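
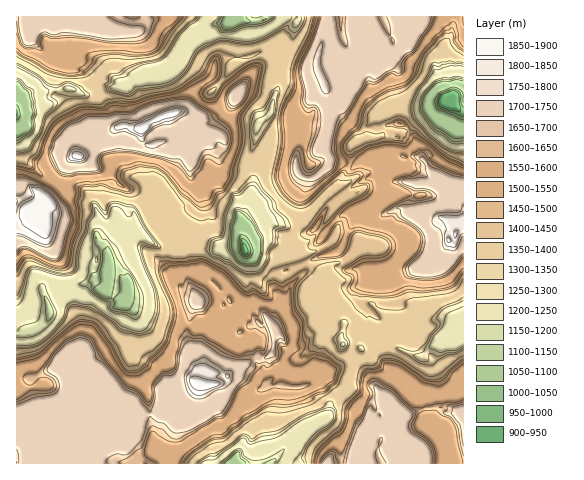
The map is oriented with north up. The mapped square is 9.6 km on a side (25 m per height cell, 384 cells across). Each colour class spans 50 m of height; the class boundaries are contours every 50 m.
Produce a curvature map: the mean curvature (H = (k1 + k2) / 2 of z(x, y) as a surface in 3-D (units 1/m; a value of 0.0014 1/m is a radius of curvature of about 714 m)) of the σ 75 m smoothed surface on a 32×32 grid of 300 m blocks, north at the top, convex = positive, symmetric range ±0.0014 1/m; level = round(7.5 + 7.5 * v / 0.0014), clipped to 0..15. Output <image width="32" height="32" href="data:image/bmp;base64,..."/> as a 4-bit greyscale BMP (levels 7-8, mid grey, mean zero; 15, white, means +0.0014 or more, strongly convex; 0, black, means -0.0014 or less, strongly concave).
<image width="32" height="32" href="data:image/bmp;base64,Qk12AgAAAAAAAHYAAAAoAAAAIAAAACAAAAABAAQAAAAAAAACAAATCwAAEwsAABAAAAAAAAAAAAAAABEREQAiIiIAMzMzAERERABVVVUAZmZmAHd3dwCIiIgAmZmZAKqqqgC7u7sAzMzMAN3d3QDu7u4A////AMh3iHYlbHWAqzdp9ZeIjjK4iIeJ0leIh0RVOaXHeMlFmIh4iKWNtaprxCJW2HozRph3d4iJmIy3s0hyCWx7to+suHiI4ahVlnubl1WKyid1QgqHi0Ll37o7u92DL5Orp6jZiOZod8qasTZ49FqNoz3JuotzJpd5ic3VXZdxpgOYU57slKZY7EIg16FwaHXEIiE5u2hGWlRohfaGpKeIjUeaBqqHVHiEZm24ZpaId4klWjdocCVo/1qYbBd1UjNGmHSHhCk0mveLQe4ndv3aZnhQJnc1hfl46Zl3xWbIh/3IJf9LCmyWfFYCxnpyq6XJq0rMJxtnd2cVBLhWfxAJG4x82oCpRrh680iKflpJpRlsqcyCdR2HZsEbF1p8qInY2rr4U7SJdV6DlIaBV9h9uVFPglNOl1bKthV8tgYJYUSYswdqpwMppKmIif9wWnur2yl87gdlePKXZk1i+dl2bXhG6OeprsmZyzkqX8BN2q5UJL6IdqVGiOxSXDrGEhD1QEaq3r+/52xnMG1H1aSPcnp5F4RYer/YT2cOmJ1hWWMQSWAHUDZnkB/3BqmZl0SSIHSXh3IjEo9F9nLaeLtcqHda7OZJMTN38Hti62h4yoVlulZnZq6iO8y6k253iIu0ZvtWet3psjN3Vdk+lIh41xXZqZiZnpxFEDJVDMWIWJxz"/>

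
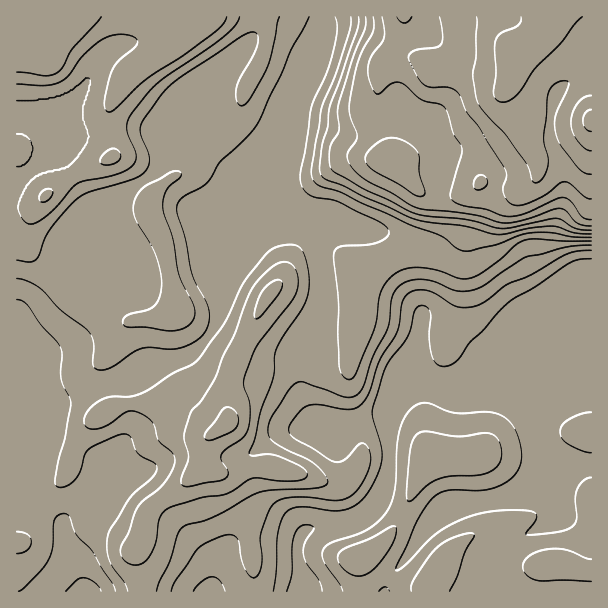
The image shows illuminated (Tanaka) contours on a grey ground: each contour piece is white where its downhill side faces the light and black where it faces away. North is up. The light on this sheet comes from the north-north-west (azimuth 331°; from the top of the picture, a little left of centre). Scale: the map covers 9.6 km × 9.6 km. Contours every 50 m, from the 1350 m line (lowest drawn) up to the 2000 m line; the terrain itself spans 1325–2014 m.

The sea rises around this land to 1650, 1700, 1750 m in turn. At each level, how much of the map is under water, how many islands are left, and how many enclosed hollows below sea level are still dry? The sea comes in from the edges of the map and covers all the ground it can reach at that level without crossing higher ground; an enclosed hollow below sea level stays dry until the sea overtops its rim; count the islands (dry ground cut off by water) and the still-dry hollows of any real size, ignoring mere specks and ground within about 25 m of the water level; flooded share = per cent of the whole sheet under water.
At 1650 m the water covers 78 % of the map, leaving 0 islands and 0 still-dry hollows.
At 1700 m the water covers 82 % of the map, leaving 0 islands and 0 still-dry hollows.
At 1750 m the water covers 85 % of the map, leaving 0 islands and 0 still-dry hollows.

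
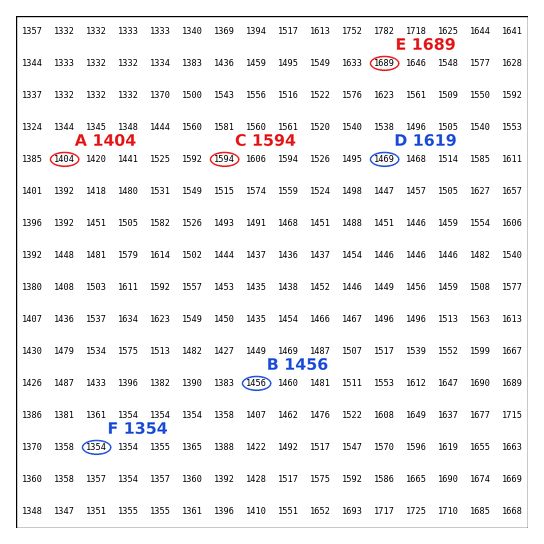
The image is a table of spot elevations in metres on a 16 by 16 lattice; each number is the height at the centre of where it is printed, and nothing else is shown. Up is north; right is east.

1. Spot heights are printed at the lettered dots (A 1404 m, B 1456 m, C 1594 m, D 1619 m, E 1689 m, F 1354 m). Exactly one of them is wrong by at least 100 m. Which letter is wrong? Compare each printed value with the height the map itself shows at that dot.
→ D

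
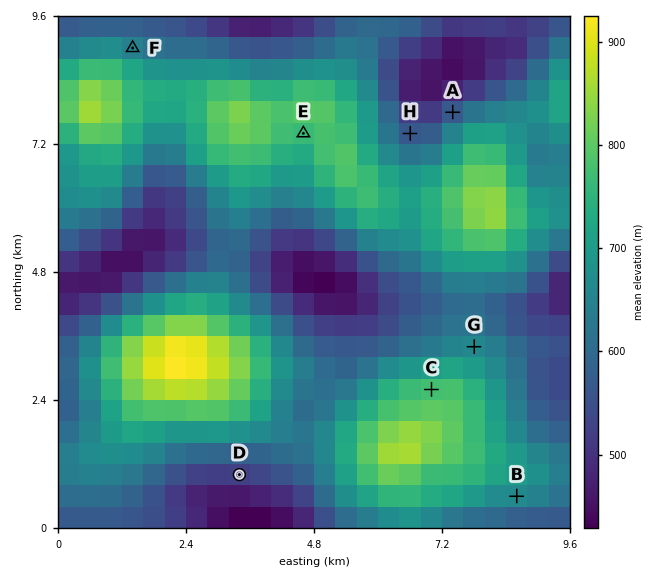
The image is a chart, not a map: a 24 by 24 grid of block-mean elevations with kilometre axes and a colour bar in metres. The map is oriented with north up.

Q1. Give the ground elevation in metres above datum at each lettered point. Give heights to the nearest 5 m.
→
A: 570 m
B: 665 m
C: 780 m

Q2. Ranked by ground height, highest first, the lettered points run E G F H D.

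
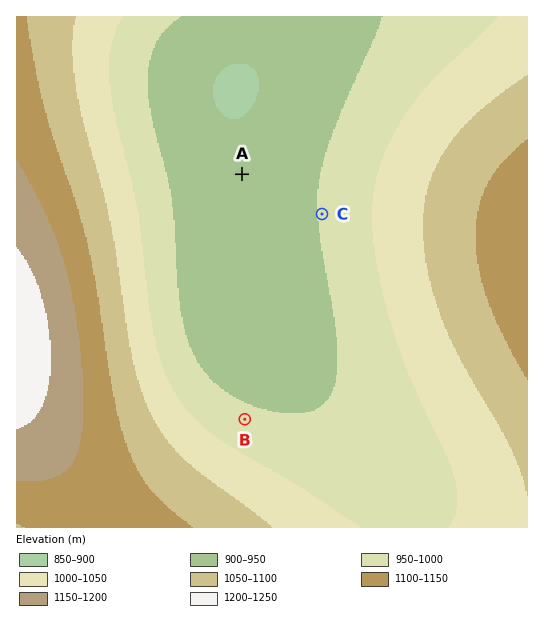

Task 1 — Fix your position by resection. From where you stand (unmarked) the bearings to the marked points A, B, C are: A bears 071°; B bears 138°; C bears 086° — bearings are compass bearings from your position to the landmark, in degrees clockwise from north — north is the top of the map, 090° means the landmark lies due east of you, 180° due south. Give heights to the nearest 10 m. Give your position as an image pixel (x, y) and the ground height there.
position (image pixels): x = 75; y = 231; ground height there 1120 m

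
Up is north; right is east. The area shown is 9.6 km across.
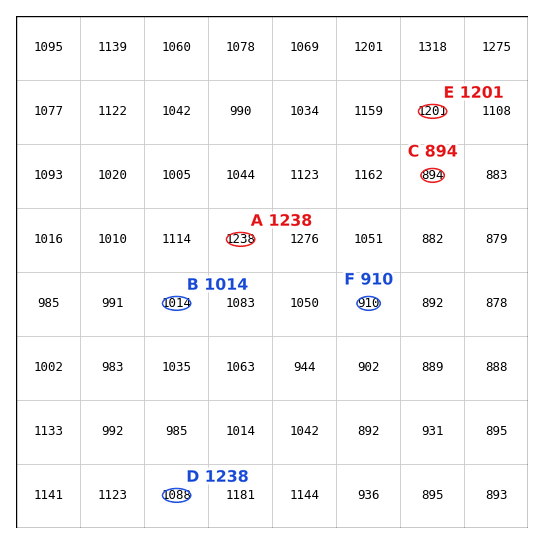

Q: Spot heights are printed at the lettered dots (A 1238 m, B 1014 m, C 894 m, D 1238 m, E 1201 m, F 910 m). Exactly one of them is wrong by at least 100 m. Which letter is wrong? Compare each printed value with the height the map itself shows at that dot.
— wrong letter D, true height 1088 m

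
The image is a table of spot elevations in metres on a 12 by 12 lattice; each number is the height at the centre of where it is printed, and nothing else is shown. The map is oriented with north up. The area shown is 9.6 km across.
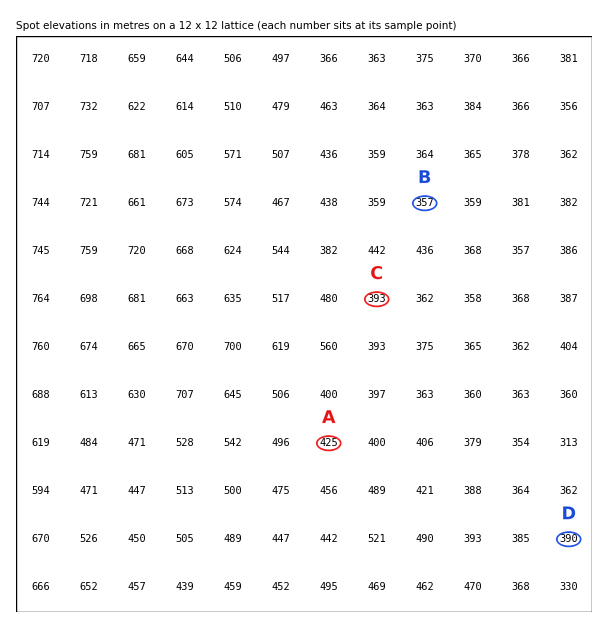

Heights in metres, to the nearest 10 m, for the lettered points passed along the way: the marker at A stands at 430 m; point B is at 360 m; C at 390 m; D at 390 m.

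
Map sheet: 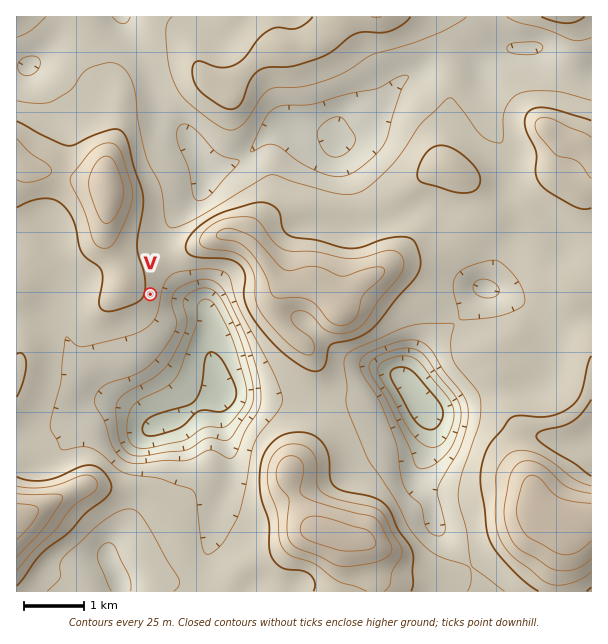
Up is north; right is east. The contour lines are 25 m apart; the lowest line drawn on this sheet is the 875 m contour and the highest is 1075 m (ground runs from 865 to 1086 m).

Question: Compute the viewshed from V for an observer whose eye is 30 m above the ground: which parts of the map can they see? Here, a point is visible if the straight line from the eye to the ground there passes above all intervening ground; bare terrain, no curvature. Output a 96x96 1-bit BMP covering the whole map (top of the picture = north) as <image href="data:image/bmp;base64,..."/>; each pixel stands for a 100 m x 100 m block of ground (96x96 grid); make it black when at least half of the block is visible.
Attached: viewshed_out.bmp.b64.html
<image width="96" height="96" href="data:image/bmp;base64,Qk2+BAAAAAAAAD4AAAAoAAAAYAAAAGAAAAABAAEAAAAAAIAEAAATCwAAEwsAAAIAAAAAAAAA////AAAAAAAAAAf/8HAAAAAA+AAAAAf/8AAAAAAB/wAAAAf/+AAAAAAD/wAAAAf//AAAAAAH/AAAAAf//wAAAAAP8AAAAAf//+AAAAAf8AAAAA////AAAAA/8AAAAA////AAAAA/+AAAAA////wAAAB/+AAAAAf///4AwAB//AAAAAP/////4AB//AAAAAD/////8AB//AAAAAH////w+AD//AD4AAP///+AeAD//AD8AAf///wAGAD//AD/AAf///AAAAH//AD/gA////AAAAH//AD///////AAAAH//gD///////AAAAH//gD///////gAAAD//gD///////wAAAD//gD///////4AAAB//gD///////8AEAA//gD///////+AMAAf/gD////////AIAAH8AD//+P////gYAAAAAD//8D////5wAAAAAD//8B/////gAAAAAD//4A/////gAAAAAD//4A/////gAAAAAD//wAf////gAAAAAD//gAf///+AAAAAAD//gAf///4AAAAAAD//AAf///gAAAAAAD//AAP//+AAAAAAAD//AAH//+AAAAAAAD//gAD//+AAAAAAAD//wAB//+AAAAAAAD///gB//8AAAAAAAD///4B//8AAAAAAAD///8B//8AAAAAAAD///+B//4AAAAAAAD////B//4AAAAAAAD////h//gAAAAAAADwB//z//AMAAAAAADAA/////AMAAAAAAAAAf///+AcAAAAAAAAAP///+AYAAAAAAAAAP///+AYAAAAAAAAAH////AAAAAAAAAAAH////AAAAAAAAAAAD///+AAAAAAAAAAAD///+AAAAAAAAAAAD///8AAAAAAAAAAAH///8AAAAAAAAAAAf///4AAAAAAAAAAB////4AAAAAAAAAAB////wAAAAAAAAAAA////gAAAAAAAAAAA///4AAAAAAAAAAAA//wAAAAAAAAAAAAA//gAAAAAAAAAAAAA//gAAAAAAAAAAAAAf/wAAAAAAAAAAAAAf/wAAAAAAAAAACAAf/4AAAAAAAAAACAAP/4AAAAAAAAAACAAGH8AAAAAAAAAACAAAH8AAAAAAAAAAAAAAH2AAAAAAAAAAAAAAHjgAAAAAAAAAAAAAHD4AAAAAAAAAAAAAGD8AAAAAAAAAAAAAMD+AAAAAAAAAAAAAAD/AAAAAAAAAAAAAAH/gAAAAAAAAAAAABH/wAAAAAAAAAAAAD//4AAAAAAAAAAAAP//4AAAAAAAAAAAAP//8AAAAAAAAAAAAf//+AAAAAAAAAAAAf///AAAAAAAAAAAA////wAAAAAAAAAAA//4f4AAAAAAAAAAA//4f8AAAAAAAAAAA//Af/AAAAAAAAAAA/+Af/gAAAAAAAAAA/8Af/wAAAAAAAAAB/4Af/4AAAAAAAAAA/wAP/8AAAAAAAAAA/gAP/+AAAAAAAAAA/gAAD/AAAAAAAAAA/gAAAHgAAAAAAAAA/gAAAHwAAAAAAAAA/gAAAH8AAAAAAAAA/gAAAP+AAAAAA="/>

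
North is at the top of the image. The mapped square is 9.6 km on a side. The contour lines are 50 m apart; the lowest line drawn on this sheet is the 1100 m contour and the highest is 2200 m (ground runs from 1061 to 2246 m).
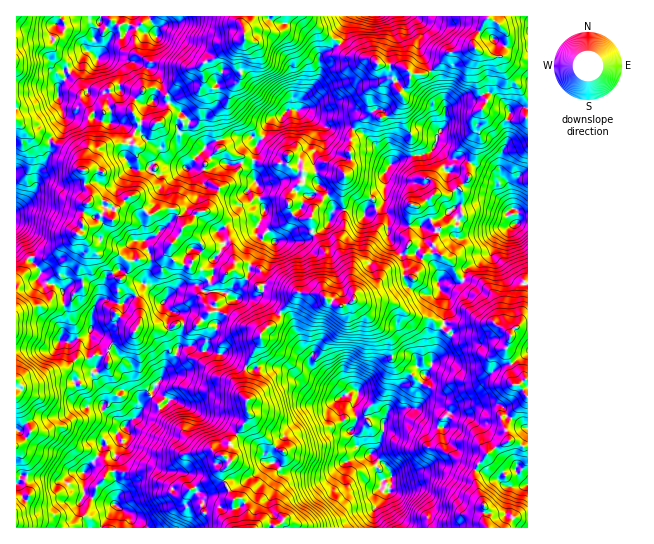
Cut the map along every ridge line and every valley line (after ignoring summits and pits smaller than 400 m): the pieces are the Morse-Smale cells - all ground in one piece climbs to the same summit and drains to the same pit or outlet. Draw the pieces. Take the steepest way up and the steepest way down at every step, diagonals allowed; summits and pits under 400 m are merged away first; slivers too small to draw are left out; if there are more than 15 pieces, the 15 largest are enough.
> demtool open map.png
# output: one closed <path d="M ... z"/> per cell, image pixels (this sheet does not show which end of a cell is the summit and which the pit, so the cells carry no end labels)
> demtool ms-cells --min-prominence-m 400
<path d="M303 16l-52 0-2 6-5 5 0 15-4 11 1 22-6 8-16 5-6 0-9-9-3-10 2-4-10 3-17 15-9 12 1 16-9 12-20 0-7 15 1 6-28 1-9 6-3 10-9 10 1 15 6 8-1 7 16 0 9 8-2 10-11-3-9 11-10-1-8 13-3 15-25 29 4 18-10 6 12-3 16 0 4-9 10-9-3-20 8-16-1-9 31 38 4 0 5-5 2-5 0-9 29-1 7-4 5-8 1 8 6 8 24 6 8 11 4-6 0-15 11-14-5-15 12-7 24 1 2 2-1 8 6 6 40 1 23-13 9-17 19-2 12 3 1-3 11-1 6-5 1 7 5 9 8 5 13 3 9-2 10 6 22 4 7 4 28-4 35-14 7 0-1-48-6 2-8 8 0 26-2 0-14-18 0-12-2-4-32-16-13 0-16-12-7 6-22 4-14 7-28-31-14-6-24 0-26-16 2-12 18-20 1-24 19-10-5-6-12-6z"/><path d="M302 292l-4 0-3 3-15 18-4 9-13 9-3 4 1 4-16 28-1 28 3 4 0 11 2 5-18 27-2 8-5 7 7 5-8 8 1 12 9 17 3 28 138 1-1-17 10-16 6-4 2-13-9 2-5-7 0-6 6-4-27-18-5-16-8-8-3-22 2-3 15-5 2 2-6 12 3 16 9-4 8 0 10 6 6-18 10-18 15-14 7-1 4 3 6-8 10-40-12-10-11 0-8-2-19-12-25 0-12-3-5 4-11 1-9-4-10-8z"/><path d="M89 243l-1 7-8 16 3 20-10 9-4 9-16 0-6 3-10-2-21 9 0 85 15 30-3 8-12 9 11 19-2 18 4 12-5 10-8 5 1 18 116-1-2-10-16-12 2-12-4-18 0-13 6-15-2-14 26-25 14 1 6-2 6-6-16-11 7-9 4-12 9-10 6-12 12-2 7 6 8 0 1-9 10-16 0-2-11 0-15-12-18 0-9-7 1-6 12-11 6-3 15 0 10-4-7-12-24-6-6-8-1-8-3 6-9 6-19 0-9 2-3 13-5 5-4 0z"/><path d="M241 16l-225 1 1 296 20-8 8 0 6-4-4-18 25-29 3-15 8-12 0-13 8-15 0-5-6-8-1-15 9-10 3-10 9-6 28-1-1-6 7-13-1-4 7 3 14-1 9-12-1-16 12-15 14-12 6-1 45-26 0-12-3-4z"/><path d="M494 323l-24 1-16 4-5 4-7-4-5 9-5 28-15 25-1 16-29 8-8 32-8 8 20 19-2 18-6 4-10 16 2 17 153-1 0-202-9 0-9 10z"/><path d="M234 271l-8 2-4 7-8 4-8-3-8 4-19 2-15 15 0 3 9 7 18 0 15 12 11 0 0 2-10 16-1 9-8 0-7-6-12 2-6 12-9 10-4 12-7 9 16 11-6 6-6 2-14-1-26 25 2 14-6 15 0 13 4 18-2 12 16 12 3 11 102-1-3-28-9-17-1-12 8-8-7-5 5-7 2-8 18-27-2-5 0-11-3-4 1-28 16-28-1-4 3-4 14-10 3-8 17-20-34-2z"/><path d="M383 203l-6 5-11 1-1 3-12-3-19 2-9 17-23 13-40-1-6-6 1-8-2-2-24-1-12 7 5 15-11 14 0 15-5 7 6 3 8-4 4-7 8-2 24 16 8-2 24 7 29 1 10 8 9 4 11-1 5-4 12 3 20-2 12 4 12 10 8 2 11 0 13 11 2-2 0-13 4-15-8-8-1-8 6-1 5 3 11-1 3-5 1-8 22-14 5-5 7-16 9-6-7-1-15 7-28 4-7-4-22-4-10-6-9 2-13-3-8-5-5-9z"/><path d="M339 44l-19 11-1 24-18 20-2 12 26 16 24 0 14 6 28 31 14-7 22-4 7-6 16 12 13 0 32 16 2 4 0 12 3 6 11 12 2 0 0-26 8-8 7-2 0-54-17 2-17-9-11-2 4-11-11-24 1-24-2-3-25 4-15 16-12 7-12-2-2 10-10 9-3-5-3-12 5-6 7-1-7-3-20-1-7-5-22-3z"/><path d="M527 16l-177 0-5 11 0 8-5 11 9 10 22 3 7 5 20 1 7 3-7 1-5 6 3 12 3 5 10-9 2-10 12 2 12-7 15-16 25-4 2 3-1 24 11 24-4 11 11 2 12 8 11 1 11-3z"/><path d="M527 221l-6 0-19 11-10 19-26 18-5 14-11 1-5-3-6 1 1 8 8 8-4 15-1 16 2 2 4 1 5-4 23-5 17 0 16 12 9-10 9-2z"/><path d="M357 391l-16 6-1 14 4 8-1 2 8 8 5 16 15 8 8-7 5-16 0-7-11-6-8 0-9 4-3-16 6-12z"/><path d="M243 41l-40 24-2 4 3 10 6 8 15 0 10-4 5-5 0-25z"/><path d="M421 372l-7 1-15 14-10 18 0 7 25-4 2-2 1-16 8-13z"/><path d="M349 16l-45 1 18 16 12 6 5 5 6-9z"/><path d="M101 200l-8 0-6 5-6 14 4 8 8 0 9-11 11 3 2-10-6-6z"/>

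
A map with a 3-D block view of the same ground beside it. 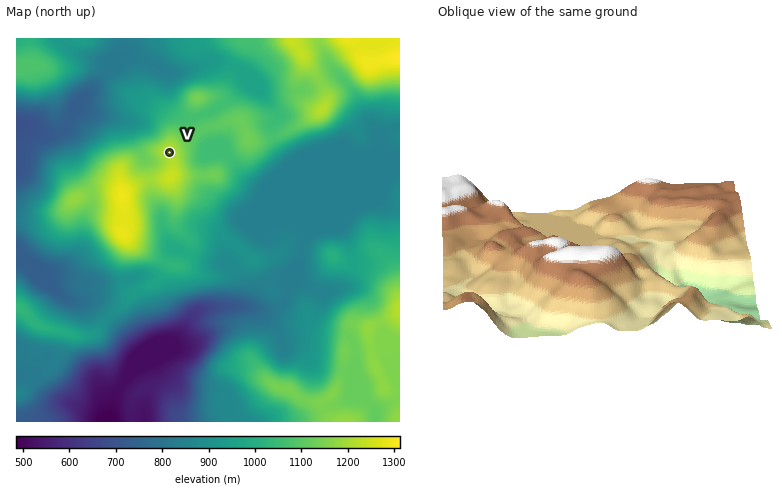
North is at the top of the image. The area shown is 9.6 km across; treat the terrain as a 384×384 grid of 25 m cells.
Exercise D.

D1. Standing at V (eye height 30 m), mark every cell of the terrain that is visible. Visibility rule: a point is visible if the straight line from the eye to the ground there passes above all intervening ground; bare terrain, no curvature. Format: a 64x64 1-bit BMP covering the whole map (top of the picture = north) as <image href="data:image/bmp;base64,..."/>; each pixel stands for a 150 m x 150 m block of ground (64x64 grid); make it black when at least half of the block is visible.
<image width="64" height="64" href="data:image/bmp;base64,Qk0+AgAAAAAAAD4AAAAoAAAAQAAAAEAAAAABAAEAAAAAAAACAAATCwAAEwsAAAIAAAAAAAAA////AAAAAAAAAAAAAAA/jwAAAAAAAB/PAAAAAAAAAGAAAAAAAADgcAAAAAAAAfh4AAAAAAAP/PgAAAAAAH/8nAAAAAAA//44AAAAAAD//jAAAAAAAOf+MAAAAAAAA/5wAAAAAAAD/nAAAAAAAAP+4AAAAAAAA//gAAAAAAAD/+AAAAAAAAf/4gAAAAAAB//+AAAAAAAH//8AAAAAAAf//wAAAAAAB///AAAAAAAP//8AAAAAAB///wAAAAAAH/D/AAAAAAAP4H8AAAAAAAfwfwAAAAAAA/B/AAAAAACB+H8AAAAAAPn4/wAAAAAA////AAAAAAD///8AABgAAH///wAAOAAAAA//AAB8AAAAB/8AADwAAAAH/wAAHAAAAA//AAA4AAAAH/8AADgAAAA//wAAOAAAAD//AAA8AAAAf/8AAHwAAAD//wAAfwOAAD//AAB/58AAB/8AAH/35gAAfwAAf/P+AAAfAAB/8/4AAAMAAH///wAAAAAA4H//AAAAgACAH/4AAAD+AAAf/gYAAP/4AB/+B+AA//gAP/wH4AD///P//AfgAP/////4D+AA////v/AP8AD///8cYA/wAP///wAAH/AA//4fAAA/4DD//j+AAH/A/////+AA/8H3////+AH/g+c////8B/8Dxx////wP/weAH////g/+B4A/////H/wHAA=="/>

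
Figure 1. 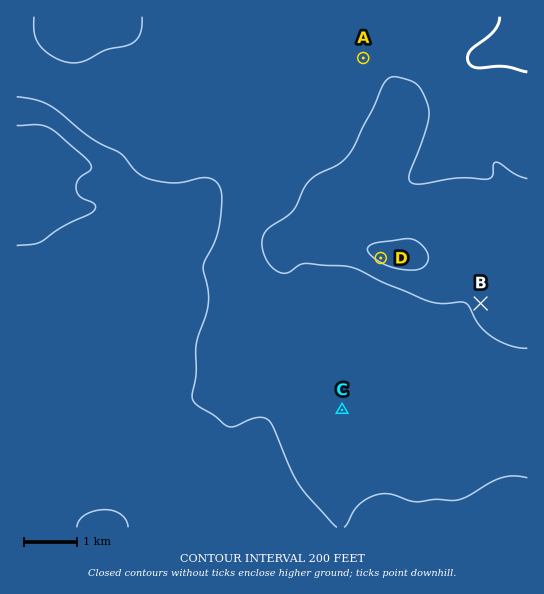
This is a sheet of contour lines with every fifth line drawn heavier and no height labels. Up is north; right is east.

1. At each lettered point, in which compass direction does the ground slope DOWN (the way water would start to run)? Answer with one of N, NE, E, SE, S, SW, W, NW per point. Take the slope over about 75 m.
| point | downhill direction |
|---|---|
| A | W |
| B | W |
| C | E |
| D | SW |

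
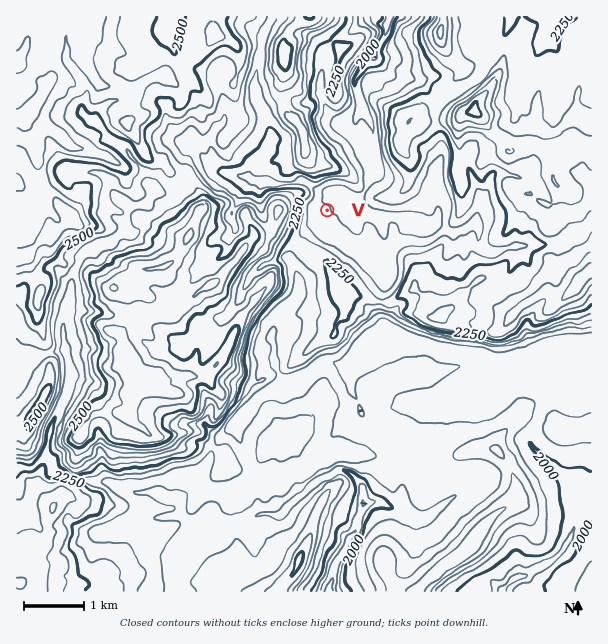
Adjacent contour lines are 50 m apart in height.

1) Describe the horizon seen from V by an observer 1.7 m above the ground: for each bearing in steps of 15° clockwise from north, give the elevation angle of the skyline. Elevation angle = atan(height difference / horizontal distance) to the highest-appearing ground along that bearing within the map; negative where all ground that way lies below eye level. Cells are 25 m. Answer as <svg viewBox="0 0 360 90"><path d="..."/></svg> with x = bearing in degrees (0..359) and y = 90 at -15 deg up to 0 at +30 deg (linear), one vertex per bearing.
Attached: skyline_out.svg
<svg viewBox="0 0 360 90"><path d="M0 28l15 6 15 10 15 1 15 1 15 4 15 3 15-2 15-1 15-2 15 5 15-8 15-5 15-1 15 1 15 0 15-11 15-12 15-7 15 9 15 8 15 6 15-4 15-4"/></svg>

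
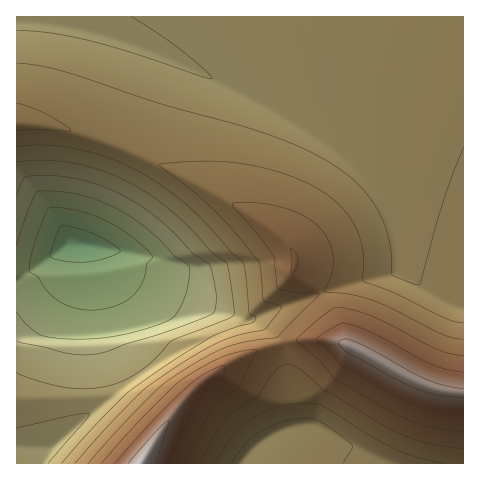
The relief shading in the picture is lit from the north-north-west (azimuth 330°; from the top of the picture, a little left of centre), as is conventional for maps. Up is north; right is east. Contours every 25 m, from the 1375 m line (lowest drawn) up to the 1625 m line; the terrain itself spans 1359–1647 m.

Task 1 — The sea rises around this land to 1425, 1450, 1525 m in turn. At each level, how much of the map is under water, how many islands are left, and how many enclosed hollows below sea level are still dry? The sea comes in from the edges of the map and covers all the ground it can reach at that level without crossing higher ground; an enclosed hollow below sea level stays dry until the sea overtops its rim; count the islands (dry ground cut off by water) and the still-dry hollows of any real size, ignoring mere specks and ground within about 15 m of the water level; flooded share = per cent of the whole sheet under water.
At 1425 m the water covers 10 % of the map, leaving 0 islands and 0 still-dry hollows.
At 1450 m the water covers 14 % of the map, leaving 0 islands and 0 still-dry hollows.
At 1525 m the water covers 72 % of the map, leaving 0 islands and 0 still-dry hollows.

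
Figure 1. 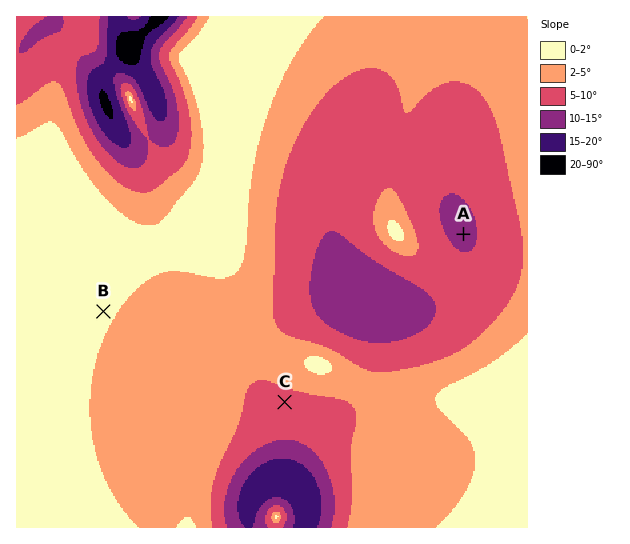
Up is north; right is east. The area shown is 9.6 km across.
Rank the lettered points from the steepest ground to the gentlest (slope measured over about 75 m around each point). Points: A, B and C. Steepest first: A C B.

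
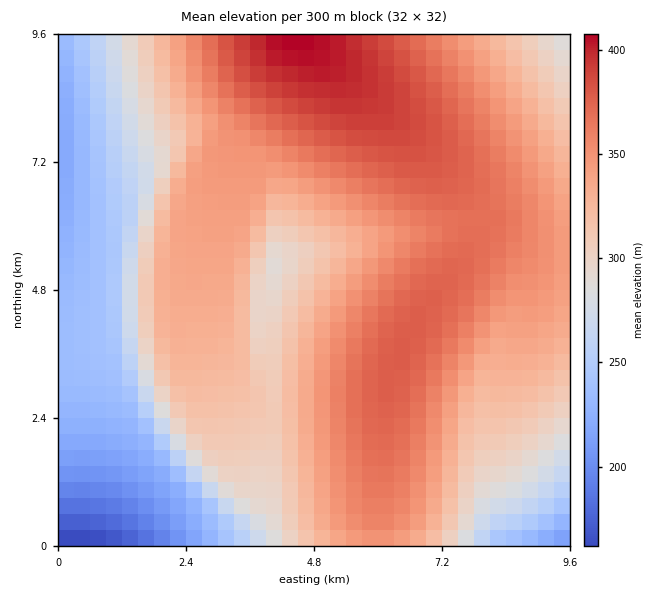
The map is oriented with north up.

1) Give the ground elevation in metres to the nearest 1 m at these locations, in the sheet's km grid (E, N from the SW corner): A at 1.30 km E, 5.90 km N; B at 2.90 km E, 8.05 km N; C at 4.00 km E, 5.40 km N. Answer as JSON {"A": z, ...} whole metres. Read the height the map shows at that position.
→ {"A": 255, "B": 345, "C": 287}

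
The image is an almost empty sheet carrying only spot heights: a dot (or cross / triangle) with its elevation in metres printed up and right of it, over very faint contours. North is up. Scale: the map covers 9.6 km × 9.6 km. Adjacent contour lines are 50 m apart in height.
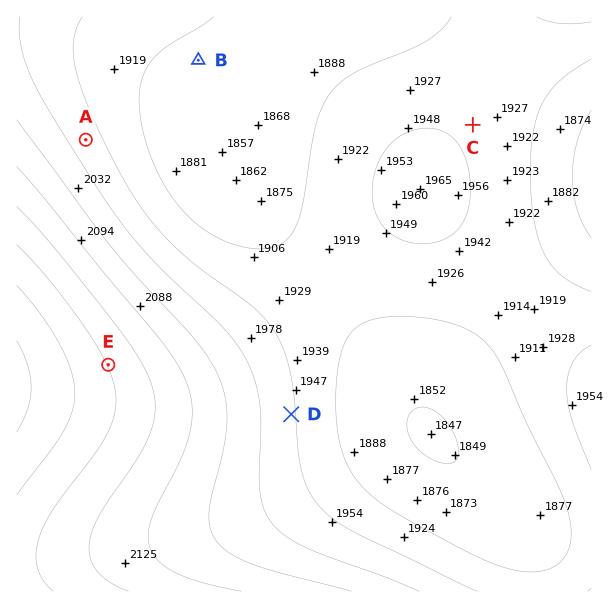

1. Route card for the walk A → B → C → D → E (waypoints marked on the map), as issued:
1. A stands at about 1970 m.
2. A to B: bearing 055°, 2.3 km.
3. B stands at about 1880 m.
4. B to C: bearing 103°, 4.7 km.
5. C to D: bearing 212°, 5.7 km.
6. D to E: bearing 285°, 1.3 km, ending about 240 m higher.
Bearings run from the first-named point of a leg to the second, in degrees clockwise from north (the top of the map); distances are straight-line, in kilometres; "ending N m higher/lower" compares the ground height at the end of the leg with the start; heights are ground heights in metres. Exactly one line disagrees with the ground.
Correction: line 6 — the distance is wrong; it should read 3.2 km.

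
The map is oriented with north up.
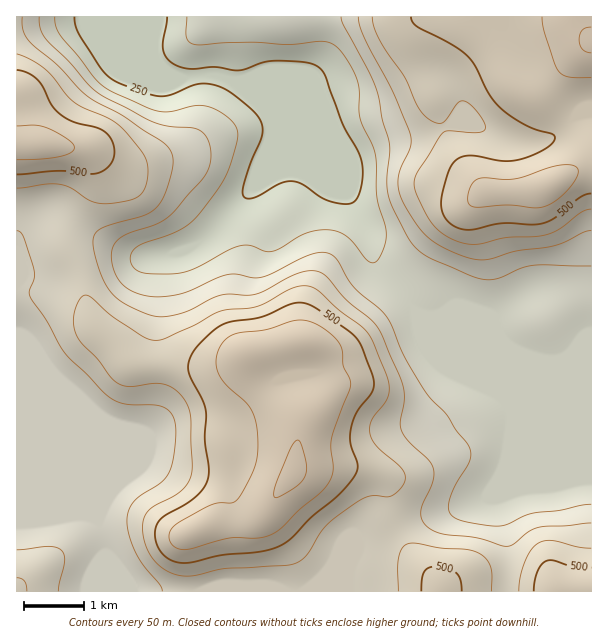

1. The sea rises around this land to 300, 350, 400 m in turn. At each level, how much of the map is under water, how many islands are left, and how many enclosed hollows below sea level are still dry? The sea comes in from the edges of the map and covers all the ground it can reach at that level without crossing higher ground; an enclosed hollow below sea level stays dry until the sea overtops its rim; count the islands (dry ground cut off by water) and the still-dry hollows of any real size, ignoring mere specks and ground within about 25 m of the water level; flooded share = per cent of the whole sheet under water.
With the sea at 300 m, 13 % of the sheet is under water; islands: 0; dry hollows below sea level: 0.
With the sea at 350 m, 32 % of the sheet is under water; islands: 0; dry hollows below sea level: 0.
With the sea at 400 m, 50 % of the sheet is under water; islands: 0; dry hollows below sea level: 0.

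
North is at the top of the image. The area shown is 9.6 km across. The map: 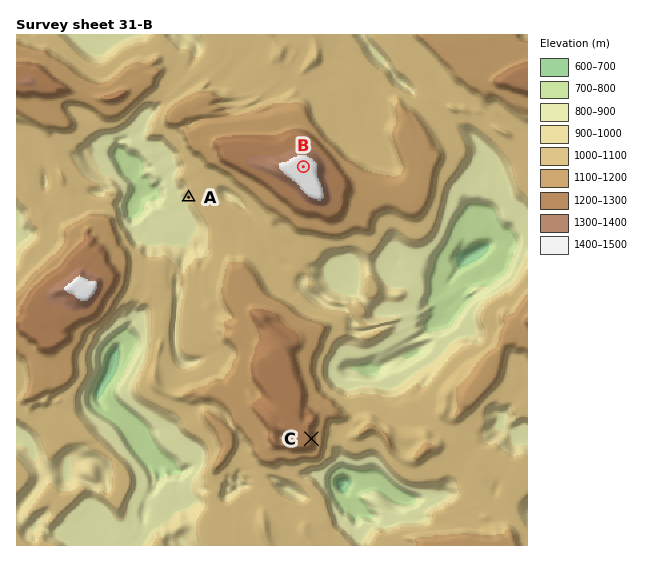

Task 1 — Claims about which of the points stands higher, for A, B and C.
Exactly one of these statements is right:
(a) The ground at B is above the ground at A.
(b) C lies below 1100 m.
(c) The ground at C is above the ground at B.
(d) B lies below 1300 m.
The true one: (a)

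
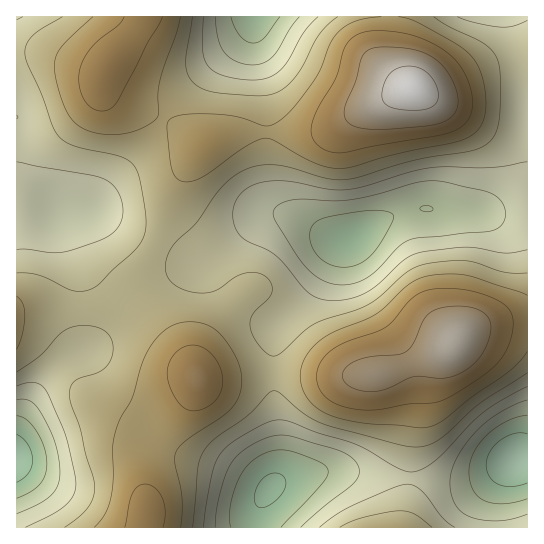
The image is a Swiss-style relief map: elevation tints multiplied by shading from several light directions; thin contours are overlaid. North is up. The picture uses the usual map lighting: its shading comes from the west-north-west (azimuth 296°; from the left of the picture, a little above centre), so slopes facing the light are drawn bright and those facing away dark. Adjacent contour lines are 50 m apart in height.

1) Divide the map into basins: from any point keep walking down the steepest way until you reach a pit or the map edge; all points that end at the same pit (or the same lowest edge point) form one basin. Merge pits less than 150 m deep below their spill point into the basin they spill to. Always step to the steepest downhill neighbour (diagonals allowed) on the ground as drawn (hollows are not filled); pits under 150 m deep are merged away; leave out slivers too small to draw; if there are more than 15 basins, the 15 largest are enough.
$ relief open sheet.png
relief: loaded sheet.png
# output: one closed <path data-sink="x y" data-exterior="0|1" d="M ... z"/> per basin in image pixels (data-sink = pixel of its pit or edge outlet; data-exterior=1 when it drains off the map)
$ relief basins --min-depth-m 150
<path data-sink="350 238" data-exterior="0" d="M527 16l-137 0-2 42 9 17 14 13-30 13-27 14-13 9-16 7-90 2-18 6-11 5-7 7-18 24-10 20-11 36-20 42 0 13 11 24 25 33 22 36 19 0 41-6 41 0 23 3 56-1 53-18 16-8 16-16 10-5 29-7 26-2z"/><path data-sink="17 459" data-exterior="1" d="M143 16l-127 1 1 511 128 0 2-6-2-33 7-31 11-20 22-31 11-21 0-11-3-5-40-56-10-20-3-8 0-13 20-42 11-36 10-20 23-30-35-24-48-20-8-4-9-12 0-11 3-7 25-30z"/><path data-sink="270 489" data-exterior="0" d="M406 368l-7 0-21 7-20 1-100-3-41 6-20-2-1 9-7 15-26 37-11 20-7 31 0 38 257 1 6-30 4-61 4-23-3-29z"/><path data-sink="255 17" data-exterior="1" d="M389 16l-244 0-13 21-25 30-3 7 0 11 10 12 55 24 36 24 16-8 24-5 80-1 87-44-15-12-9-17z"/><path data-sink="517 459" data-exterior="0" d="M527 320l-25 1-29 7-10 5-16 16-44 18 3 1 5 7 5 24-7 87-6 42 125-1z"/>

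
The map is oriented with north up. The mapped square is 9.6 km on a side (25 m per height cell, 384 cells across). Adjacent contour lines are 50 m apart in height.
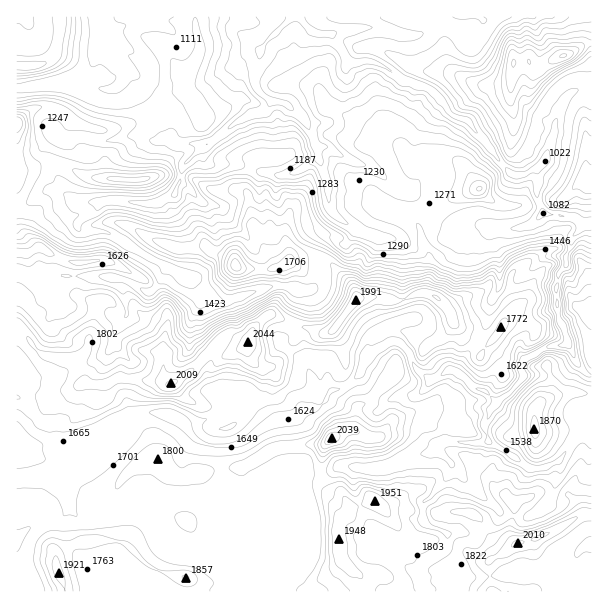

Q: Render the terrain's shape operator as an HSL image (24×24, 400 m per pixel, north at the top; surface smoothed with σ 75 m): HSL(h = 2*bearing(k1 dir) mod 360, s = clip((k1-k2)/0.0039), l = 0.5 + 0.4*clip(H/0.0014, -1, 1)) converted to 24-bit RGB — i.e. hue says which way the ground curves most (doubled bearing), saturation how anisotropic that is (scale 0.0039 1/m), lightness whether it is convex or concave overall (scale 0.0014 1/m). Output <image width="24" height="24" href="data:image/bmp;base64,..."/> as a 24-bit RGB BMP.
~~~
<image width="24" height="24" href="data:image/bmp;base64,Qk32BgAAAAAAADYAAAAoAAAAGAAAABgAAAABABgAAAAAAMAGAAATCwAAEwsAAAAAAAAAAAAAYUhurNppX0+sdGd6fmxrk5BiX6vQdaLVdG2Vh3uLiHmCWIKJrlGYpZBPZ8CCdqCSUkyAlox1VVZ4p8dOcJo9o2lUiGyAhXeHQD6L3+/RjTuEYoV0e52cdraYcXNHelxIe3Jnf39zhnx9d36EODNo4O+6Vk9uh1pcoWFgOI90fmu1pY/P13HEabBPSnRPbH1vPntbh7NIW1S3pV3Gq3+kkGl8eHF8gHqAinR2dIdwdX93eX55MS9i7N+kVkxmf5paWbydqCBjX3czN7NWXtR/nGDt9bz5R1eRi4anb5d/gFlvl4BkaoRUgWphfXNndXlqeYp6k5aHcXmAenR+PUR9ydysomHWrNvlTTqXZpjZsM3nyCGq1pQ1H4ksJFod2YTpi3iLkHCHcYuYi3efrYKWeGR1eqqofoarZouQlo1wZXZsaGV8V72BYtB7LsRNnj5jzIXCNL2vezg0Pqm3kM+ulWfMPjO9rZVgdXppin1pcnlbVnVcoWijrZrAcrGtb5ipY1Kzr33LzYDMUl+H6XooKy4LS0USLVwRQGwni0k/Y6HMktLRXAoQrVsCC0QftMBnf1RhkJNai5JXTHtQXol4f6t1mWt4eC9Q1IpLHnMiPqE4a1nDcWbq7tD7vM7259T0R2mlOniTmdcfAA1bp1zc7/LZY3e8OYZtVYafpIGiqHeRt3xuLXUsZl8aNycQTd5fPpV9yYumd4BIO200IGgwoZE/wm8+kb4xl1TCjn2lkrGBE0VoQTac9OvXc0N0cVdwaGaIa1+RwJrBm4/UiVXUsZPm1tz1KotCWlsyWEMoy7xYS6CmYIChIYsksDt713FqJrNWKa5Qwi9qhgccAJY7ys064XW1ZHXSg1mCdqbPedZxKmpPrDRxsIU/OuBL/4H/q2TPhNPOmOjdiz6gbFZHys9/Dzo/5tvIvgB8bIojThIytuSzis9FAEcz6PHLbABIhuO8MDdrxHGMpX7ILHahfIK/1uiLEi9v4L3q9tXtTyxkpT+BrHrspeKAOFJoS4cULoja5XzYd9S0YEvbyUulbOt2ADMj2pggv2pTRlZqXmw/xX5INn6EOaXI9uzVCyMuVZc+sFOr/c7zZbzoLjmG/8zdfk6CUYY3Mkokb5c3tOO8IT9n5qjAhtt0HAAzyunDloJyY1t/Yb+jg8+gv0EeCGUb24EmYSVRhDIJFzIBLUIAMRsGJ0QiRLdq3dD7ys33yrj/0fT6sWDbv1btMriE6se6AAoz3NubjYVDPK2NcYX/b0j/ffL5uhhpTSQTPjgifJDk0uP5k33wzt3yNH/IYvexlJYxoHpnb3dDo4U2QkArn6Y+xVnj5ZusADKEluZrsazuftblLUw+sIApMAMKYIr70t75r7T0QNjn1Bs+U4xgq9J1Sr+DKTqCjFIjOi4VhXYpoKBLbmtXTnNIKn40vo5m+WS5EqR/qJ85fmJIPTlzO3vkze73TaqqcD1js8N3Yy5FyKlkc4qqx5B0QrV5UAsvnFFTfJqvhL60pGV2bW9IbFo7i5c3D1gQd1YJTDYNaKBKgVpLdTctU04MNSwCUGIJBS4TvhgQVpTmkOerPWKu4sHHmS6ubDiTlq+lZZKmellSmG6Y0WzYxvTjS4rcew3p7dX1v5TZuY/CZFa4irPeqLz1p8L84NH6KR//P+KuiWMzungwdUscMlcKnQCGfdClllc3jEpMgZCDanZ8asCK1+GnMgETCF4ISXRvzrGXWdI5R1h/dWpCgZs4foQ+VV0tmy8lK1AOKrh/sabFoJrI7t3sMw1ju3A3gJ2yhZ+cfZ+khau3mc2mLwQj7dKabJOzG0lcusSD8Z/pTUlxh8bOmqXWsW/GoWqiZmCM0K7MI7+DE1kRm5NQu1o2fBdYXa5vhIuVjqKTfpuLYatvNwcJYyJO3OqpU3+LJENpkcOKu0QbiG7kmT89Y1A8cGVSl2mLn3CYhrmKhHemkovWiBAudCVMn9GwUJy4pXiTjreer2+mMggbumSbZJy45eKtnnY3LGFfaZdMwvwWR4UPMYI4d4uTY2R/Z11qqKWDt7ttSm1Oiz5MYWezdIGsw8OYKlpskLtmcBEQrA8NaJPXouXpa0jV66eq4YzQjFUtKWEspk2c6qjAVo6kS056iWSEaZqaYaiAy5iDdICgT1CARn1ueZtvdKF6uCOu20dDiMzbaICfiqFybHJEIzJF0OvIcmrU7NL5q3f/eGWJybaDbZeqQDp2aHGfdKqDfVuHuMiQjmCJeFeTYJ6VfpxUkDo8O6dLdKc8qEY9dapRXatwlWp+MGdlYasZc1UYfnYqk3M1"/>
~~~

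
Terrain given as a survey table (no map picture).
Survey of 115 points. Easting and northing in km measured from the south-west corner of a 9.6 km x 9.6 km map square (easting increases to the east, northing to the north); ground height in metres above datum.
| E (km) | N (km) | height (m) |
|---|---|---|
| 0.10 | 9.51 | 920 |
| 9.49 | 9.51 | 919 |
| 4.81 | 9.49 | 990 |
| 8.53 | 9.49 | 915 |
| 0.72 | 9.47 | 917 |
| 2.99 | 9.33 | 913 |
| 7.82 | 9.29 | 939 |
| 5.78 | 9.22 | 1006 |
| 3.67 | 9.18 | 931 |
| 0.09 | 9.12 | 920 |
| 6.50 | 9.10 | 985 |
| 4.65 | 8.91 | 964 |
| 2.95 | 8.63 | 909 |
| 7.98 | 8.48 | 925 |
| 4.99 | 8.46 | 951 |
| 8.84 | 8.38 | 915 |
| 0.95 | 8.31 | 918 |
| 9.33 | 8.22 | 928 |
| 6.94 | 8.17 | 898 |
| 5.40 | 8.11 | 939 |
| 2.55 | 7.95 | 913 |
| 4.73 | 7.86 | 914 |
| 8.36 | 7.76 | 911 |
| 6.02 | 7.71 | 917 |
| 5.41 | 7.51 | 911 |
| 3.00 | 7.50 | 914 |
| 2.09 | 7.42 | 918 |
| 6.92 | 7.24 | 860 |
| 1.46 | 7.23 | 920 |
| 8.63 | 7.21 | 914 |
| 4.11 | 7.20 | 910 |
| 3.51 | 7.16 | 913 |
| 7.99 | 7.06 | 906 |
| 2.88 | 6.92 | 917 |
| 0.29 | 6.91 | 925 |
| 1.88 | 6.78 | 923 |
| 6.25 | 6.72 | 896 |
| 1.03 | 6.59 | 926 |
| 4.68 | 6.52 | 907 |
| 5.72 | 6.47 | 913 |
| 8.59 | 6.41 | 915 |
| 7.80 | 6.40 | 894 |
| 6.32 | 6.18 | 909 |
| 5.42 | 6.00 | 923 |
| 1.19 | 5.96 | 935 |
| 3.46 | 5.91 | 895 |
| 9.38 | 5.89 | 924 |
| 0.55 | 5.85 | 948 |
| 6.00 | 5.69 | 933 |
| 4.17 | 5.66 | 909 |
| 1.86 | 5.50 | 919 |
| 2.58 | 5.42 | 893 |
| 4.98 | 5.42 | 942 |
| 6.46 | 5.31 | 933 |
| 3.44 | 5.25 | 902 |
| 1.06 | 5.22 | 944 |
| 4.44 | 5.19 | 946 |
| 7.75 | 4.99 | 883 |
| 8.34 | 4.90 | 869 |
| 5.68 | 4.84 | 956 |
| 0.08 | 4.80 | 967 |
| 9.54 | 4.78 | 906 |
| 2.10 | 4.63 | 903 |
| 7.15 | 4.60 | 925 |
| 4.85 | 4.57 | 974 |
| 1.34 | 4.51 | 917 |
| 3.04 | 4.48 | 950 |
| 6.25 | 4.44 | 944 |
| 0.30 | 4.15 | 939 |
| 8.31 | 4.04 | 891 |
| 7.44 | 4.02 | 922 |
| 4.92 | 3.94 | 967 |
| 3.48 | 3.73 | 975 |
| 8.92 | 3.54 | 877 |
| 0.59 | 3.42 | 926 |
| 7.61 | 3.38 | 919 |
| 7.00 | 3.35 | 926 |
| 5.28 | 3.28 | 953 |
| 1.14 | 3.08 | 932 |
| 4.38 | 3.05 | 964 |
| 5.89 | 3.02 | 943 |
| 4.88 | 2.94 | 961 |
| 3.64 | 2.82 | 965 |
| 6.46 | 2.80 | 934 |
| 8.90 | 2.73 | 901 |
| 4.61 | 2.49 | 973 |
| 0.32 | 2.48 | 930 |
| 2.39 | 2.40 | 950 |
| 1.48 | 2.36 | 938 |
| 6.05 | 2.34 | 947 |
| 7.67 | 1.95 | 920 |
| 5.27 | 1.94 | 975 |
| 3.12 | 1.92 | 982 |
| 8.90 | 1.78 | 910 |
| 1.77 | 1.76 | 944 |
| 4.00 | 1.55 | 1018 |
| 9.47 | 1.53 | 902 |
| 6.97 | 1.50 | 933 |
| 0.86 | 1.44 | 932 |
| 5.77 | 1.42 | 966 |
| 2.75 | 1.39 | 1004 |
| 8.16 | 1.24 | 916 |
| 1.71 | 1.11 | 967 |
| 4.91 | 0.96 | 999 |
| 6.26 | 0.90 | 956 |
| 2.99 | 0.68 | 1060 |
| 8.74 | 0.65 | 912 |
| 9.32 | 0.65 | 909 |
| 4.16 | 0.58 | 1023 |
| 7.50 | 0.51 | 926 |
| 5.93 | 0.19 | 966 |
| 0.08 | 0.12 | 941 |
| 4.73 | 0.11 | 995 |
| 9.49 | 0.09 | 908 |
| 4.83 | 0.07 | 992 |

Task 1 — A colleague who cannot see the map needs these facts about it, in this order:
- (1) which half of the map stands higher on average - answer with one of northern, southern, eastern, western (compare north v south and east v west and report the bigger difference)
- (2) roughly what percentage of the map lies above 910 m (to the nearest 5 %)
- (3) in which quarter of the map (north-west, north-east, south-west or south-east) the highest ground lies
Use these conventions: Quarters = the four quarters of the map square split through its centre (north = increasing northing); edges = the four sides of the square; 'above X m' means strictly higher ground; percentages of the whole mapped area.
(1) On average the southern half of the map is the higher ground.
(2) Roughly 80 % of the ground is higher than 910 m.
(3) The highest ground is in the south-west quarter.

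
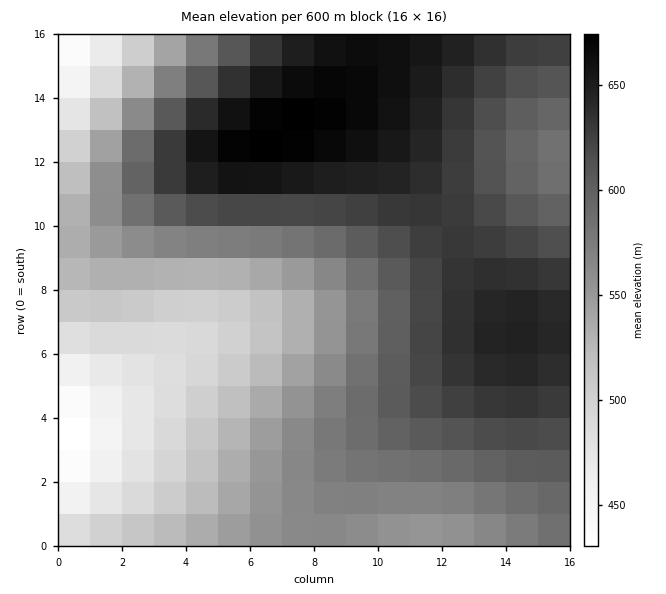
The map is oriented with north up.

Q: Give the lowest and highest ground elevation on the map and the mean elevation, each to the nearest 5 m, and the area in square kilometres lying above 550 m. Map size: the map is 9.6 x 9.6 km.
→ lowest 420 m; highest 675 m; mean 580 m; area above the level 63.5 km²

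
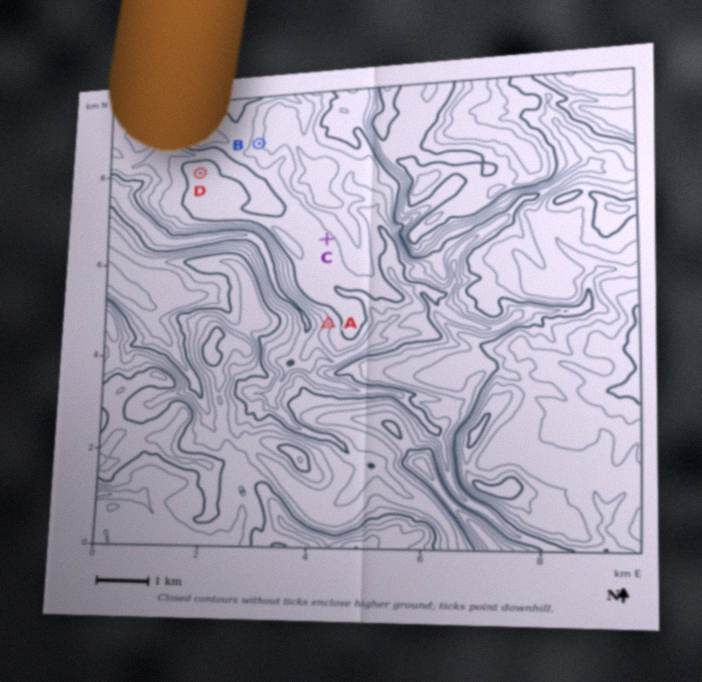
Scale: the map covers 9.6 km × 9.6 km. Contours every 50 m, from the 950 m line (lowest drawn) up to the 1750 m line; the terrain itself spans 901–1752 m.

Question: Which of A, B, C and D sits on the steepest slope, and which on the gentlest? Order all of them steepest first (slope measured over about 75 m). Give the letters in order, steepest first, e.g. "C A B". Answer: A B C D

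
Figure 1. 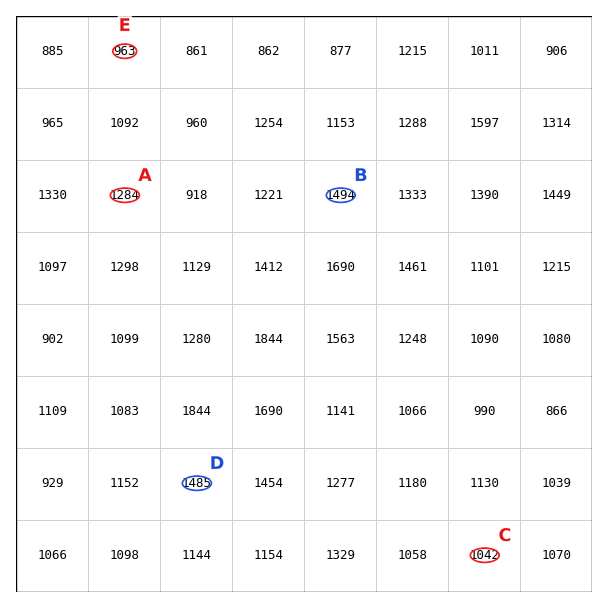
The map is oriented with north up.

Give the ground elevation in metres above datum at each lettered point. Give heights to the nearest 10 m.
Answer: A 1280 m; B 1490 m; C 1040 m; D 1480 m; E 960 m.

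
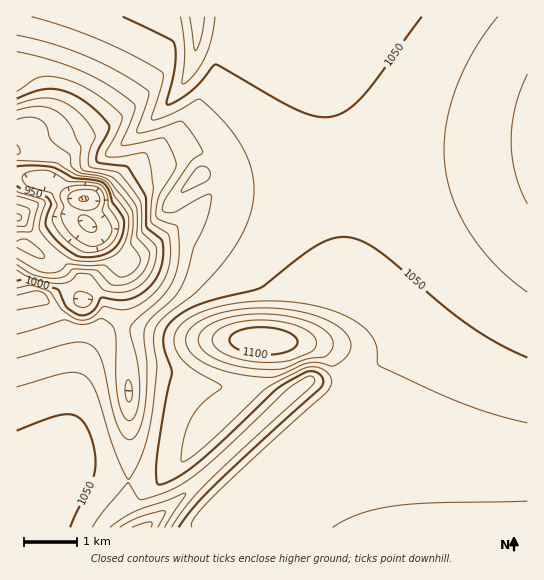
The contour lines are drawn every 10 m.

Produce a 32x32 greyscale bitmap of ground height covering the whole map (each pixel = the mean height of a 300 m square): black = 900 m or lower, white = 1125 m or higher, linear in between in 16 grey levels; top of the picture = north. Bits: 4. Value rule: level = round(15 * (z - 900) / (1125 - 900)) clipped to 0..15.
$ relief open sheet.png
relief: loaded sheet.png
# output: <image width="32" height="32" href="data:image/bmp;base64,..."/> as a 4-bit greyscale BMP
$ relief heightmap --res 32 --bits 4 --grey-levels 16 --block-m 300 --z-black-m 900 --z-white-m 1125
<image width="32" height="32" href="data:image/bmp;base64,Qk12AgAAAAAAAHYAAAAoAAAAIAAAACAAAAABAAQAAAAAAAACAAATCwAAEwsAABAAAAAAAAAAAAAAABEREQAiIiIAMzMzAERERABVVVUAZmZmAHd3dwCIiIgAmZmZAKqqqgC7u7sAzMzMAN3d3QDu7u4A////AKqqqZiJq7u7u7u7u7u7u7uqqqmZmJq7u7u7u7u7u7u7qqqqmaqZq7u7u7u7u7u7u6qqqpmqqZq7u7u7u7u7u7uqqqqZqrqZq7u7u7u7u7u7qqqqmaq7qpq7u7u7u7u7u6qqqYiau7qpq7u7u7u7u7uqqqmImru7qpq7u7u7u7u7mqqpiJqru7qpq7u7u7u6qpmZmYiaq7u7uqu7u7u6qqqZmZmImrvM3dzMu7u6qqqqiJmYiJq83e7t3Mu6qqqqqoiIiIiavM3d3cy7qqqqqqqIh3h4iau7zMu7uqqqqqqqiHZmZ3iaqqqqqqqqqqqqqXZmZVVomZqqqqqqqqqqqplURURFZ4mZqqqqqqqqqqmZREMjRWeJmaqqqqqqqqqZmVQyEjV3iZmaqqqqqqqpmZlkIhI1eImZmqqqqqqqmZmZVDESRnmZmZmqqqqqqpmZmTIiI1Z4mZmZqqqqqqqZmZkzNGZneJmZmaqqqqqqmZmZVEVnh4iJmZqqqqqqqpmZmVVVZ4iIiZmaqqqqqqqZmZlVVmd4mZmZqqqqqqqqmZmZZmZ3iJqpmqqqqqqqqpmZmXd3eIiaqqqqqqqqqqqZmZmHiIiZmrqqqqqqqqqqqZmZiIiZmaq7qqqqqqqqqqmZmZmZmaqqu6qqqqqqqqqqmZmZmaqqqru6u7u6qqqqqqmZ"/>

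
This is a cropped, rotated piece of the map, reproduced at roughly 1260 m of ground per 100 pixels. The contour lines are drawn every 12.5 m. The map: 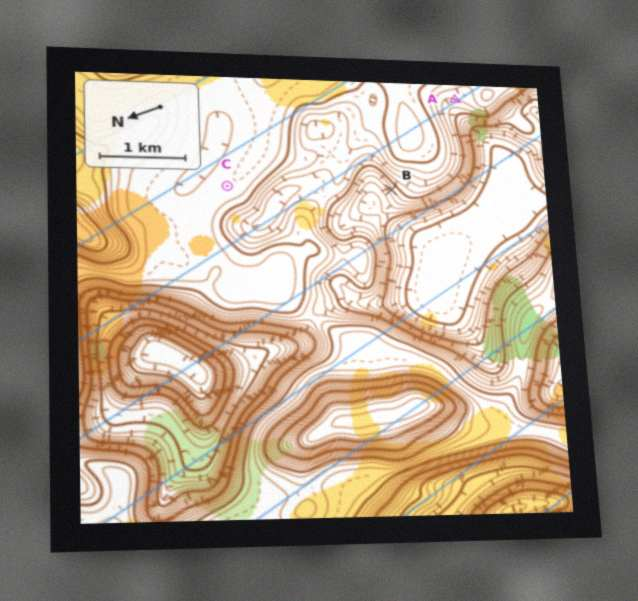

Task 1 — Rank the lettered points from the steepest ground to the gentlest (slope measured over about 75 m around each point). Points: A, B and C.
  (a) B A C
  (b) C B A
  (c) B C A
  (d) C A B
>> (a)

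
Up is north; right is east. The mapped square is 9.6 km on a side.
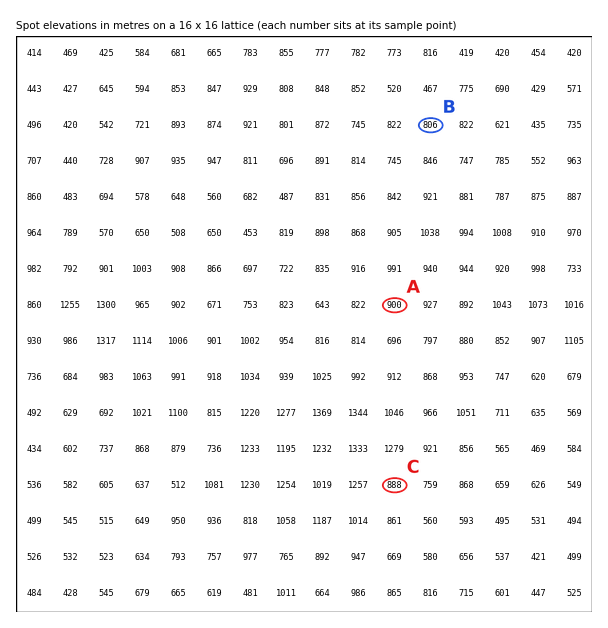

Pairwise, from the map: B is below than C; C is below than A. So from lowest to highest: B C A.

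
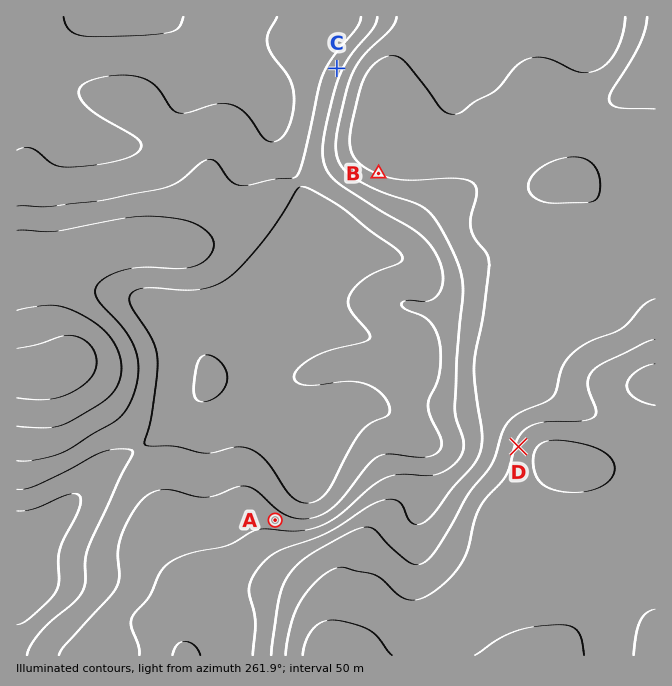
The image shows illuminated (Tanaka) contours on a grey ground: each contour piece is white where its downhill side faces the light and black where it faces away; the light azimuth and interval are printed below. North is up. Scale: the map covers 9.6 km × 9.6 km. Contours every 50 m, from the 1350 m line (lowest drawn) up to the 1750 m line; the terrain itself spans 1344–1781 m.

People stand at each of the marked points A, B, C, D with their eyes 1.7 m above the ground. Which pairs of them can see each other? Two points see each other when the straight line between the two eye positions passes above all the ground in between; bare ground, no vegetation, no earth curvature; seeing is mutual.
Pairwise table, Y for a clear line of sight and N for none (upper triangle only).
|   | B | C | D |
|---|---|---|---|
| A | Y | N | Y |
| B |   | N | Y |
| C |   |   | N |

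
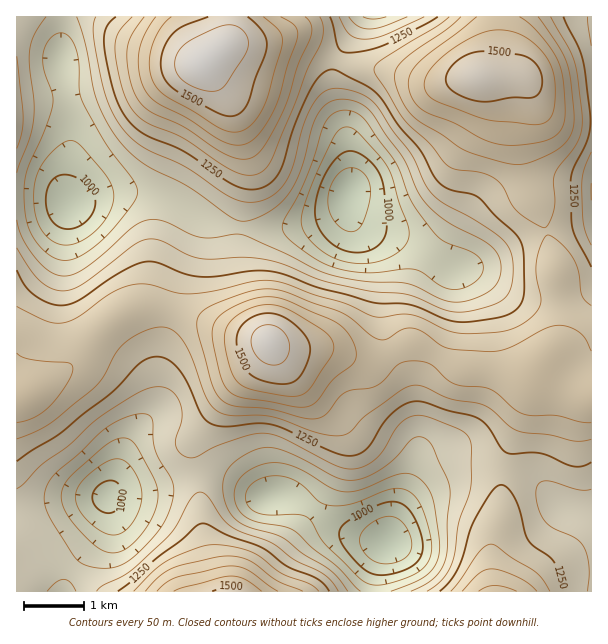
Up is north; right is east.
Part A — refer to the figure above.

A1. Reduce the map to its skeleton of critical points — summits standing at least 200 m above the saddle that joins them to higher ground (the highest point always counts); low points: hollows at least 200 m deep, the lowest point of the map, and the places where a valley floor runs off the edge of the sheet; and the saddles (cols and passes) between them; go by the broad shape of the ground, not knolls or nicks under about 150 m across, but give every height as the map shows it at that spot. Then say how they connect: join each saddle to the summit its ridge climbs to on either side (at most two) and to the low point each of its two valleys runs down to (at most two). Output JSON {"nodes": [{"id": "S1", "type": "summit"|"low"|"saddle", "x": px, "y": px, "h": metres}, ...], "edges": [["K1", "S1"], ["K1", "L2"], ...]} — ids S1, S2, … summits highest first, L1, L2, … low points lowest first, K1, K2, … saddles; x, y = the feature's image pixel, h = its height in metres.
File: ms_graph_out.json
{"nodes": [
{"id": "S1", "type": "summit", "x": 204, "y": 62, "h": 1592},
{"id": "S2", "type": "summit", "x": 269, "y": 342, "h": 1576},
{"id": "S3", "type": "summit", "x": 479, "y": 77, "h": 1547},
{"id": "S4", "type": "summit", "x": 230, "y": 591, "h": 1518},
{"id": "L1", "type": "low", "x": 389, "y": 542, "h": 906},
{"id": "L2", "type": "low", "x": 348, "y": 192, "h": 910},
{"id": "L3", "type": "low", "x": 107, "y": 497, "h": 984},
{"id": "K1", "type": "saddle", "x": 437, "y": 356, "h": 1358},
{"id": "K2", "type": "saddle", "x": 170, "y": 309, "h": 1318},
{"id": "K3", "type": "saddle", "x": 546, "y": 231, "h": 1299},
{"id": "K4", "type": "saddle", "x": 338, "y": 60, "h": 1257},
{"id": "K5", "type": "saddle", "x": 198, "y": 476, "h": 1189},
{"id": "K6", "type": "saddle", "x": 240, "y": 228, "h": 1146}],
"edges": [["K1", "S2"], ["K1", "L1"], ["K1", "L2"], ["K2", "S2"], ["K2", "L2"], ["K2", "L3"], ["K3", "S2"], ["K3", "S3"], ["K3", "L2"], ["K4", "S1"], ["K4", "S3"], ["K4", "L2"], ["K5", "S2"], ["K5", "S4"], ["K5", "L1"], ["K5", "L3"], ["K6", "S1"], ["K6", "S2"], ["K6", "L2"]]}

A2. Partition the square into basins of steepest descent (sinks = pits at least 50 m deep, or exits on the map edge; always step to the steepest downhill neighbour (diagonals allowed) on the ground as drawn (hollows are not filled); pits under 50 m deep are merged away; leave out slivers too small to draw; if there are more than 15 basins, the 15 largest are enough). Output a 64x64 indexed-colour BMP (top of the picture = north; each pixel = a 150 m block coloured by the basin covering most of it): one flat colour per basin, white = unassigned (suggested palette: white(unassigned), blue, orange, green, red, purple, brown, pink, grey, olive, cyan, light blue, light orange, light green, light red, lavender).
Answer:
<image width="64" height="64" href="data:image/bmp;base64,Qk12CAAAAAAAAHYAAAAoAAAAQAAAAEAAAAABAAQAAAAAAAAIAAATCwAAEwsAABAAAAAAAAAA////ALR3HwAOf/8ALKAsACgn1gC9Z5QAS1aMAMJ34wB/f38AIr28AM++FwDox64AeLv/AIrfmACWmP8A1bDFAEREREREREREREREMzMzMzMzMzMzMzMzMzMzNVVVVVVVREREREREREREREQzMzMzMzMzMzMzMzMzMzM1VVVVVVVERERERERERERERDMzMzMzMzMzMzMzMzMzMzVVVVVVVURERERERERERERDMzMzMzMzMzMzMzMzMzMzNVVVVVVVREREREREREREREMzMzMzMzMzMzMzMzMzMzM1VVVVVVVEREREREREREREQzMzMzMzMzMzMzMzMzMzMzVVVVVVVURERERERERERERDMzMzMzMzMzMzMzMzMzMzNVVVVVVVREREREREREREREMzMzMzMzMzMzMzMzMzMzMzVVVVVVVEREREREREREREQzMzMzMzMzMzMzMzMzMzMzNVVVVVVUREREREREREREQzMzMzMzMzMzMzMzMzMzMzM1VVVVVVRERERERERERERDMzMzMzMzMzMzMzMzMzMzMzVVVVVVVEREREREREREREMzMzMzMzMzMzMzMzMzMzMzNVVVVVVUREREREREREREQzMzMzMzMzMzMzMzMzMzMzM1VVVVVVRERERERERERERDMzMzMzMzMzMzMzMzMzMzMzVVVVVVVEREREREREREREMzMzMzMzMzMzMzMzMzMzMzNVVVVVVUREREREREREREQzMzMzMzMzMzMzMzMzMzMzMzVVVVVVRERERERERERERDMzMzMzMzMzMzMzMzMzMzMzNVVVVVVEREREREREREREMzMzMzMzMzMzMzMzMzMzMzM1VVVVVURERERERERERERDMzMzMzMzMzMzMzMzMzMzMzNVVVVVREREREREREREREQzMzMzMzMzMzMzMzMzMzMzM1VVVVVERERERERERERERDMzMzMzMzMzMzMzMzMzMzMzNVVVVUREREREREREREREQzMzMzMzMzMzMzMzMzMzMzM1VVVVIkREREREREREREREMzMzMzMzMzMzMzMzMzMzMzVVVmYiIkRERERERERERERDMzMzMzMzMzMzMzMzMzMzNVZmZiIiJEREREREREREREQzMzMzMzMzMzMzMzMzMRERZmZmIiIiREREREREREREREMzMzMzMzMzMzMzERERERFmZmYiIiIkRERERERERERERDMzMzMRERMzMxERERERERZmZiIiIiJEREREREREREREERERERERERMxEREREREREWZmIiIiIiRERERERERERCIRERERERERERERERERERERZmYiIiIiIkREREREREIiIREREREREREREREREREREREWZiIiIiIiJEREREQiIiIRERERERERERERERERERERERZmIiIiIiIiJERCIiIiIhERERERERERERERERERERERFmYiIiIiIiIiIiIiIiIiERERERERERERERERERERERFmZiIiIiIiIiIiIiIiIiEREREREREREREREREREREREWZmIiIiIiIiIiIiIiIiIRERERERERERERERERERERERZmYiIiIiIiIiIiIiIiIhERERERERERERERERERERERFmZiIiIiIiIiIiIiIiIiEREREREREREREREREREREREWZmIiIiIiIiIiIiIiIiIRERERERERERERERERERERERZmYiIiIiIiIiIiIiIiIhERERERERERERERERERERERZmZiIiIiIiIiIiIiIiIiERERERERERERERERERERERFmZmIiIiIiIiIiIiIiIiIREREREREREREREREREREREWZmYiIiIiIiIiIiIiIiIhEREREREREREREREREREREWZmZiIiIiIiIiIiIiIiIiERERERERERERERERERERERZmZmIiIiIiIiIiIiIiIiIRERERERERERERERERERERFmZmYiIiIiIiIiIiIiIiIiERERERERERERERERERERFmZmZiIiIiIiIiIiIiIiIiIREREREREREREREREREREWZmZmIiIiIiIiIiIiIiIiIhERERERERERERERERERERZmZmYiIiIiIiIiIiIiIiIiERERERERERERERERERERFmZmZiIiIiIiIiIiIiIiIiIRERERERERERERERERERFmZmZmIiIiIiIiIiIiIiIiIREREREREREREREREREREWZmZmYiIiIiIiIiIiIiIiIhERERERERERERERERERERZmZmZiIiIiIiIiIiIiIiIiERERERERERERERERERERFmZmZmIiIiIiIiIiIiIiIiIREREREREREREREREREREWZmaIgiIiIiIiIiIiIiIiIRERERERERERERERERERERZmiIiCIiIiIiIiIiIiIiIhEREREREREREREREREREREWiIiIIiIiIiIiIiIiIiIhERERERERERERERERERERERiIiIgiIiIiIiIiIiIiIhERERERERERERERERERERERGIiIiCIiIiIiIiIiIiIiERERERERERERERd3d3d3iIiIiIiIIiIiIiIiIiIiIiEREREREREREXd3d3d3d3d4iIiIiIgiIiIiIiIiIiIiIhERERERERd3d3d3d3d3d3iIiIiIiCIiIiIiIiIiIiIiIREREREXd3d3d3d3d3d3eIiIiIiIIiIiIiIiIiIiIiIid3d3d3d3d3d3d3d3d3d3iIiIiIgiIiIiIiIiIiIiIiJ3d3d3d3d3d3d3d3d3d3iIiIiIiCIiIiIiIiIiIiIiInd3d3d3d3d3d3d3d3d3eIiIiIiI"/>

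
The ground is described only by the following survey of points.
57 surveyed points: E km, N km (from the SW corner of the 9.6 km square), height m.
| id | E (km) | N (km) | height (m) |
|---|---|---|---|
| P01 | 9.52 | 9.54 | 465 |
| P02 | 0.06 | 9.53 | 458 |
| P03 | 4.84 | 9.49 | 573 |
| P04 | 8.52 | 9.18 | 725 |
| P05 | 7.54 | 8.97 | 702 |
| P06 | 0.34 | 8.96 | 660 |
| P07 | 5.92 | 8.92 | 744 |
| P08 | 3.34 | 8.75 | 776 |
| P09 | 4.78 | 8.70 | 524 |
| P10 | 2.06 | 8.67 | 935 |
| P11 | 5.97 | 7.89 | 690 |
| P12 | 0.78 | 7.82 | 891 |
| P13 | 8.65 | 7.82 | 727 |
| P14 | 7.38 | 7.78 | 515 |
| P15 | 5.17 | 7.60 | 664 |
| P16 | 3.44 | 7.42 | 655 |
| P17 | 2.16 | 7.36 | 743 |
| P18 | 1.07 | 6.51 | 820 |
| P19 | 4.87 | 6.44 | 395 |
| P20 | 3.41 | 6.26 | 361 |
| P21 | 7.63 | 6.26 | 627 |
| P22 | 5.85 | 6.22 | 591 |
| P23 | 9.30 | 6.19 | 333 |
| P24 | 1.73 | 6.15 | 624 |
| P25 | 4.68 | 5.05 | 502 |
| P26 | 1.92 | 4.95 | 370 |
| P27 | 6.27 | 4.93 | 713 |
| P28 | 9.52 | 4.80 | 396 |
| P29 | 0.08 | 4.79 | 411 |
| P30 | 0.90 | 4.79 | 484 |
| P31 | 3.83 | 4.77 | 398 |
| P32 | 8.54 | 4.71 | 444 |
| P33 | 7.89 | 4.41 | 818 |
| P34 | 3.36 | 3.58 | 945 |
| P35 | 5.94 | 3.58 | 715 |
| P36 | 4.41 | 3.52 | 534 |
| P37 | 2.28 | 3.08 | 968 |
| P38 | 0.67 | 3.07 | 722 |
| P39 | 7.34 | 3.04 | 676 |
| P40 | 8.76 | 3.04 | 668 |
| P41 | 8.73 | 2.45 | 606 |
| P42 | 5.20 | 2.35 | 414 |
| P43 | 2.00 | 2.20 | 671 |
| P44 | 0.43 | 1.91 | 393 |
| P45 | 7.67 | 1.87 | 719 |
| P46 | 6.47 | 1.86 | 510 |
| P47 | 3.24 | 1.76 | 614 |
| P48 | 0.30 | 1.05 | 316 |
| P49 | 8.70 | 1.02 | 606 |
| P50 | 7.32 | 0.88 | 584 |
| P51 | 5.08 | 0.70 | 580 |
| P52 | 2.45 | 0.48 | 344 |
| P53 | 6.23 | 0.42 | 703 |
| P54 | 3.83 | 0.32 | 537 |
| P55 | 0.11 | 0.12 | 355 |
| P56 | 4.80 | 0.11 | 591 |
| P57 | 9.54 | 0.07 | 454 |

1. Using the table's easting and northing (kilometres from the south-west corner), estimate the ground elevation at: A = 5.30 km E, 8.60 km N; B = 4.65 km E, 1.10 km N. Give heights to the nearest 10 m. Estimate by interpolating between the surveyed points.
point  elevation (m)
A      590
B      520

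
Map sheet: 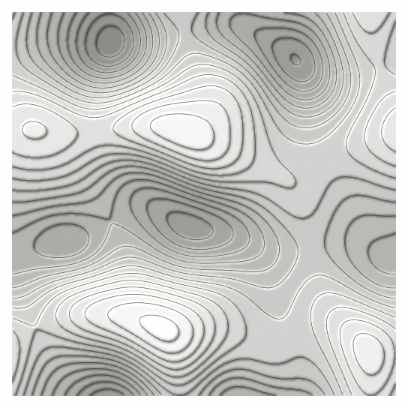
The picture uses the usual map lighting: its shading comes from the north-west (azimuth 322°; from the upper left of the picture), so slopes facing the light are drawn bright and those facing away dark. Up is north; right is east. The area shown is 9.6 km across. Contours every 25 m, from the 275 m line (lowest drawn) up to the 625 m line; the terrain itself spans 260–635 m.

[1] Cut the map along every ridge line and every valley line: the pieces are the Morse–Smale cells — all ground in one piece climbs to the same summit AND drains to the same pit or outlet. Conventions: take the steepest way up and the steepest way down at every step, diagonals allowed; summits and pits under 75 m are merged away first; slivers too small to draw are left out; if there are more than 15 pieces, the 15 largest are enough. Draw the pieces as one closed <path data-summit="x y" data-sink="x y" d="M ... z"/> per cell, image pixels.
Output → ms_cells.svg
<path data-summit="184 132" data-sink="190 226" d="M162 126l-28 0-62 8-36-4-24 0 0 124 4 0 32-10 34-7 48-26 10-3 12 0 36 18 44 10 38 14 28 0 34-6 22-1 32 11-18-18-44-75-24 14-12 5-82-41z"/><path data-summit="162 328" data-sink="190 226" d="M152 208l-12 0-10 3-58 29-24 4-36 10 0 84 48-20 20-4 30 0 26 4 36 14 30-3 22 1 46 15 10-1 11-4-9-20-14-48-16-23-18-12-46-11z"/><path data-summit="184 132" data-sink="110 42" d="M108 12l-96 0 0 118 24 0 36 4 62-8 28 0 22 6 6 0 4-4 8-16 1-12-17-66-2-2-18 4-54 6z"/><path data-summit="184 132" data-sink="296 60" d="M238 24l-18 0-35 8 18 68-3 18-6 10-7 4 33 14 64 33 8 0 32-19-12-30-5-42-5-18-8-12-10-9-28-17z"/><path data-summit="396 130" data-sink="296 60" d="M370 12l-128 0 1 8 5 8 36 21 14 13 8 22 8 54 10 23 30-14 42-13 0-28-20-50-4-20z"/><path data-summit="162 328" data-sink="108 396" d="M110 314l-42 2-22 7-32 15-2 58 168 0-4-44-7-18-11-8-22-8z"/><path data-summit="370 352" data-sink="190 226" d="M240 239l-2 1 14 9 12 15 7 16 11 40 8 19 32-11 16 0 20 10 12 16 26 0 0-99-12-1-16-8-14-3-22 1-34 6-28 0z"/><path data-summit="162 328" data-sink="242 396" d="M216 329l-49 3 6 8 3 12 4 44 117 0 2-30-9-26-20 5-36-13z"/><path data-summit="396 130" data-sink="190 226" d="M396 134l-42 13-30 15 44 74 14 15 8 4 6-1z"/><path data-summit="370 352" data-sink="242 396" d="M338 328l-16 0-31 12 8 26-1 30 73 0-1-42-12-16z"/><path data-summit="162 328" data-sink="110 42" d="M182 12l-72 0 1 30 71-9 3-5z"/><path data-summit="396 130" data-sink="110 42" d="M396 12l-25 0 0 16 5 28 20 49z"/><path data-summit="370 352" data-sink="110 42" d="M396 354l-26 0 2 42 24 0z"/><path data-summit="162 328" data-sink="296 60" d="M242 12l-60 0 3 20 35-8 18 0 10 4-5-8z"/>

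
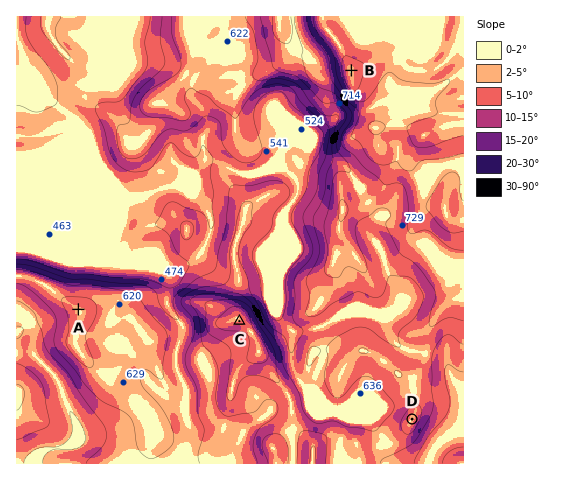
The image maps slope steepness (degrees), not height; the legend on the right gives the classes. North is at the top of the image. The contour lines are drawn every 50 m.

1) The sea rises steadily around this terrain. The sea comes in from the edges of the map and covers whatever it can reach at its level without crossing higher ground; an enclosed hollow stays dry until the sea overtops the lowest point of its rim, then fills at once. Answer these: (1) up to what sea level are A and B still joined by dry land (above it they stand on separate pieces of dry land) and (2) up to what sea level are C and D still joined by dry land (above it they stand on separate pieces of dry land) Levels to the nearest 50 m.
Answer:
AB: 600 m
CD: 650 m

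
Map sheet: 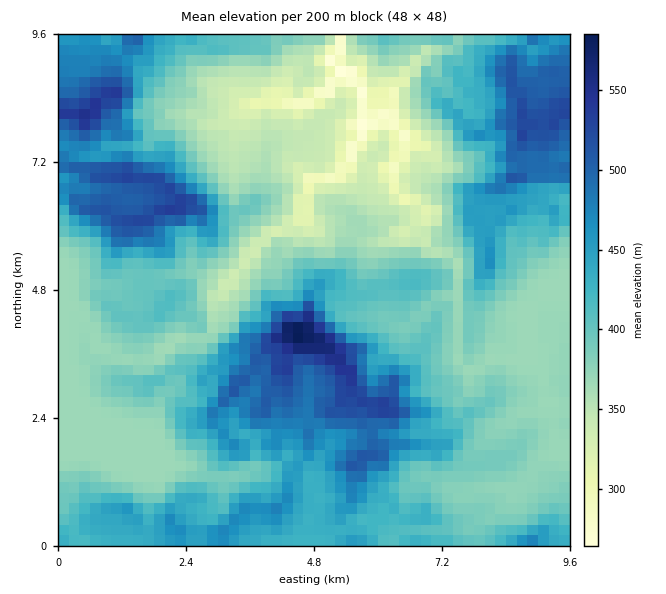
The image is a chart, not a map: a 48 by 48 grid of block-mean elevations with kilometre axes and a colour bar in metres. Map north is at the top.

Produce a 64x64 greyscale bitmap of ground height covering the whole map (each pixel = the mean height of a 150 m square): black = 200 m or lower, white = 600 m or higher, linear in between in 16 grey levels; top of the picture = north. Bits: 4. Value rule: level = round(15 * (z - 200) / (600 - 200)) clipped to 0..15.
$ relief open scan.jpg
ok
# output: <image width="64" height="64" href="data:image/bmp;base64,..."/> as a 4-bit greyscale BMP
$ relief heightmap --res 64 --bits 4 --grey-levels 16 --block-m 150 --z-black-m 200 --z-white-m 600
<image width="64" height="64" href="data:image/bmp;base64,Qk12CAAAAAAAAHYAAAAoAAAAQAAAAEAAAAABAAQAAAAAAAAIAAATCwAAEwsAABAAAAAAAAAAAAAAABEREQAiIiIAMzMzAERERABVVVUAZmZmAHd3dwCIiIgAmZmZAKqqqgC7u7sAzMzMAN3d3QDu7u4A////AJiIiZmZmZmqmZqqmZmZmZmZmamZiImZiIiIeIiZqpmZmImZmZmZmqqZqqqpmZmZmZmZmZmIiIiIiHd4iJmaqZmImZmZmZmaqpmaqqmZmpmZmZmZiIiIiIiId3d4h4iZiIiJmZmamZqpmYiaqqqqmZmZmZiJiIiZmId3d3d3d4iIeIiZmaqImZmYiImqqqupmZmaqZmJmImYd3d3d3d3eId3iImZmHiImZmYiJqpmqqZmZmqmZmIiId3d3d3d3d3d3eIiIiHd3eJmZh4iZmZqpmZmqqZmYd4d3d3d3d3d3d3d3h3d3dmZ3iIh3d4iImqmZmaqqmYh3d3d3d3d3Z3d3d3d3d2ZmZmZ3d3d3d4iZqZmZq7qZmHd3d3d3d3d3d3d3d3dmZmZmZmd3eHd3eImpmZq7y6qoh3d3d3d3d3d3d3ZmZmZmZmZmZneImIeIiZqZqrvLu6mIiIh3d3d3d2ZmZmZmZmZmZmZ3d4maqZqpmqmaq7zLqpmZmYd3d3d3dmZmZmZmZmZmZniImaqpmqmquqmru7u7uqmZmHd3d3d2ZmZmZmZmZmZniIiaqZmaqqq6qqqru6qpmZmYd3d3d3dmZmZmZmZmZneJmaqZmaqqq7qqu7u6upmZiIh3d3d3d2ZmZmZmZmZmeImaqpqrururu7u7u7u7qZmIiHd3d3d3ZnZmZmZmZ2Z4iZq6qru7u7u7zMzMzMy6qZiIiHd3ZmZmZmZmZnd3d3iIibuqu7u7u7vMzMzd3LqpiHeIh3dmZmZmZmZ3d3d3eIiIq7urvLy7u7zMzMzLqZh3d3d3d3dmZmZmZ3d3eId3eJmbzLu8vLu7vMzMu8uoiHd3d3d3d2ZmdmZnd3iIiId4mZq8y7zMy7u8zcurzKmIh3dnd3d2ZmZ2Zmd3d3d4iIiZmbu7vMzLu8zdyqq7qYh3d2Z3d2ZmZmZmZ3d3Zmd4iImZqry83cu8zd26mamZiHd2ZmZ2ZmZmZmZ2ZmZnZmd3iJqqu8zNzM3d3LqZmIiId2Z3ZmZmZmZmZmZmZ3d2Znd3iaq7zM3e7u3cy5mIiIh3Z3dmZmZmZmZmZmd3d3ZmZmZ4mrvN3u7u7cuqmId4iHdnd3ZmZmZmZmZmd3d3d3Znd2d5u7ze7u7cqZiId3eId2d3dmZmZmZmZmZ3d4iId3d3Zmeqq87u7bqYiHd3d3iHZ3d3ZmZmZmZmZneIiIiHd3dmZ4mavd3cqIh3d3d3d4dnd3dmZmZmZmZneId4iIiHdmZmeJq7q9uYiIh3d3d3d2d3d2ZmZmZmZneId3eIiId2ZmZnmpmauoiIiIiIh3d3Z3h3dmZmZmZmd3d3iIiIiHZlZmeIiImpiIiIiIiIh3dniId3ZmZmZmZ3d3d4eIiIdmVVZnd3iZqZiIiIiIiIh2eJiHd2ZmZmZnd4d3d3d3d2ZlVmd3eImZmId4iIiIiIdomYh3dmZmZmd4iIeIh3d3dmZVZnd3iIiIh3d4iIiHdmeamId3ZmZmd3iIiIiIh3d3ZmVWdnd3d3d3d3d3d3d2Z5qoiHd3ZmZ3eJmYmZmYeId2ZVZmZndmZ3ZmZnd2ZmZ4mqiId3d3d3eIqqqqqpiIiIdlVWZmZmZmZmZmZmZmZ3iaqIiHh3d3eIm7u7uqmIiZh2ZlVmZVVmZmZmVVVWZneZmoiIiId4iZmrzMy7qZmamIdmZVVVVVZmZmZlVVZmeJmZmIiIiIiZqrzMzMu7uquYd3dmZURFZmZmZmZVVWZ4qZmpiIiZiJu8zMzMzN3Mu6iHd3ZmVEZmZmZmZmVUVnmpmZqZiZmJu7zMu7zMzMzLqHeId2ZUVmZmZmZVVEVWeZmZmqqZmYq7u7u7u8zMzLqYdnd3ZlRWZmZlVVREVmZ5maqpmZmYirq7u7u8zMzLqYdmZ3ZmZEVVVVVVRFVmZ4mqq7qpmZmaqru8zMzMy6mYdmZmZmZUNDRFVVVEVWZmeImqvLuqqqqrzMzNzMy6mIdmZmZmZVREQzRVVDRVVmZmd4msy7u7u7u7u8zLuqqYd2ZmZmZlVVVUM1VUNEVVVWZ4iau7u7u7uqqqu6mZqYd2ZmZmZmVVVVVDRVVDRVVWZ3eJu7u7u7qqqpmZiIiZh2ZmZmZmZlVVVUM1VVNERFZ4iImry7u7uqu7qamZiIh3ZmZVZmZmZVVVRDNVUzNFVniZmavMzMu7u8uqu6l3h3ZmZlVVZmZWVVVEM0VTNFVmeaqqq8zMzLu83Lu6mHd2ZmVVVVVmVVVVVUMzM0NFVmeJmaq8zMzMzM3dy7qId2ZmZlVVVVVVVVVVVDIzM1ZmeJmYmrvMzMzN3d3Luod3ZmZmZVVEVURERVVVQkM0VmeJmImau8zMzMzMzdzLmHd3ZmZVVUREQzM0RVVDRDRmeJmIiZmrzLzMy7vM3dyph3d2ZlVVVUREVUM0VTNENGZ4iIiZmazMu7zLu7zMy6mHd3ZmVVVVVVRVVDNEM0REVniHiZmavMu7u7u7u7zLqYh3dmZlVVVVVVZlQzI1VVVGeHiJiZq8u7u7uqqqu7qZmId3ZmZmZmZVVmVTIzVmZlV3eIiJq7y7u7u6qqqrupmZiHd3d2ZmdmZWZDJFRWZmZWZ4iImavLqru7qqqqqqqqmYh4iId3d3dmZlQkZmZ3ZmVWd3iZqrupqruqqqqqu7qZmIiIiIiIh2ZmZUNXZ3d3dmZ3eJmZqpqaqqqqqZq8upmZmIiIiIh3d3d3U2d3iHd3eId3iIiJq6qq"/>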